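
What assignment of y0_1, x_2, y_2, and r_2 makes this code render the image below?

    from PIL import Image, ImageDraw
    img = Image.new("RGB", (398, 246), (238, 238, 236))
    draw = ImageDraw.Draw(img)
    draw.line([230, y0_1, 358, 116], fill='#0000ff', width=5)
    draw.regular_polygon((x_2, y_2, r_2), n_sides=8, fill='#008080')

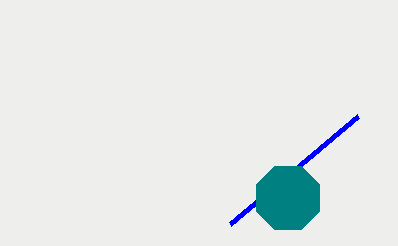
y0_1 = 224, x_2 = 288, y_2 = 198, r_2 = 34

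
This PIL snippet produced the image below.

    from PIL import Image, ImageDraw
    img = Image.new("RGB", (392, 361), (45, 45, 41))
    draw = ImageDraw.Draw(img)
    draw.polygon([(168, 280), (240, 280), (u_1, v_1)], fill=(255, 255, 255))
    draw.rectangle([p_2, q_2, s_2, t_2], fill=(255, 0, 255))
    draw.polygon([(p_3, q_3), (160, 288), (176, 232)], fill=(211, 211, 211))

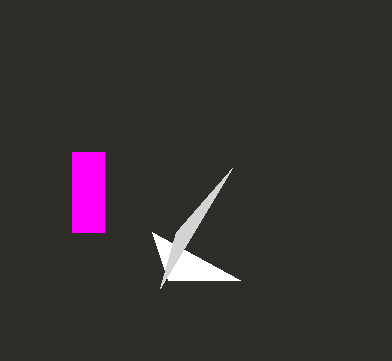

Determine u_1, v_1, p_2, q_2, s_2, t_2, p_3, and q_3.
u_1 = 152
v_1 = 232
p_2 = 72
q_2 = 152
s_2 = 104
t_2 = 232
p_3 = 232
q_3 = 168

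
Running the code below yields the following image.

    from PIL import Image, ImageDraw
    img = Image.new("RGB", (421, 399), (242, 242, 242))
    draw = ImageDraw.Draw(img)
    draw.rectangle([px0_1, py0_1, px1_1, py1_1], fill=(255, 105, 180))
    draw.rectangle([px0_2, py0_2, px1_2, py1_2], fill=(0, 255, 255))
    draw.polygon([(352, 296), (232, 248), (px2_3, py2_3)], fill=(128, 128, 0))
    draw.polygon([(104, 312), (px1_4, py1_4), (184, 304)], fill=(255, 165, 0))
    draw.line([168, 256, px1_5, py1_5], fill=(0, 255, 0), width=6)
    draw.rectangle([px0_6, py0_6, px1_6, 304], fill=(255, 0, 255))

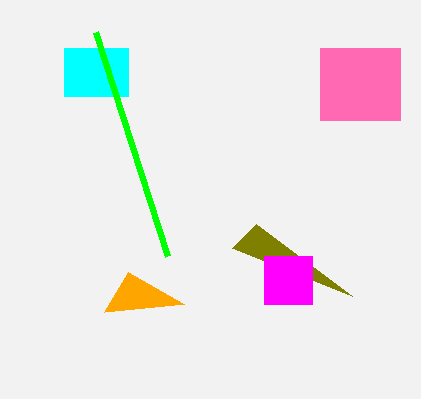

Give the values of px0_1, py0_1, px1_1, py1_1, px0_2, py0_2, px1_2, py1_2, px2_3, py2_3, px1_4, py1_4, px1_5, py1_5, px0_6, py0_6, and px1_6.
px0_1 = 320, py0_1 = 48, px1_1 = 400, py1_1 = 120, px0_2 = 64, py0_2 = 48, px1_2 = 128, py1_2 = 96, px2_3 = 256, py2_3 = 224, px1_4 = 128, py1_4 = 272, px1_5 = 96, py1_5 = 32, px0_6 = 264, py0_6 = 256, px1_6 = 312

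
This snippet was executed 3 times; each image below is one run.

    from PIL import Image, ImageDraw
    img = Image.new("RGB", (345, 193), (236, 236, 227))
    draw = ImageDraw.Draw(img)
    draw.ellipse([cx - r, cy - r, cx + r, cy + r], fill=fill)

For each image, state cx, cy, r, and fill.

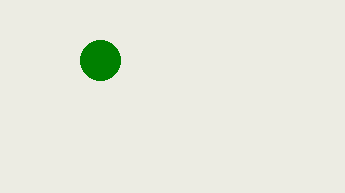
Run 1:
cx = 100, cy = 60, r = 20, fill = 'green'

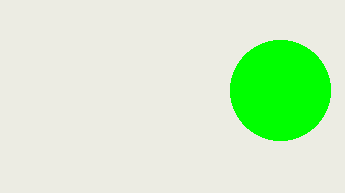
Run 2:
cx = 280; cy = 90; r = 50; fill = 'lime'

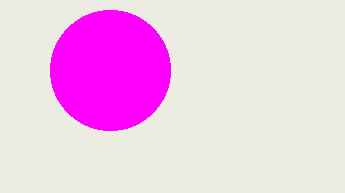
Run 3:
cx = 110, cy = 70, r = 60, fill = 'magenta'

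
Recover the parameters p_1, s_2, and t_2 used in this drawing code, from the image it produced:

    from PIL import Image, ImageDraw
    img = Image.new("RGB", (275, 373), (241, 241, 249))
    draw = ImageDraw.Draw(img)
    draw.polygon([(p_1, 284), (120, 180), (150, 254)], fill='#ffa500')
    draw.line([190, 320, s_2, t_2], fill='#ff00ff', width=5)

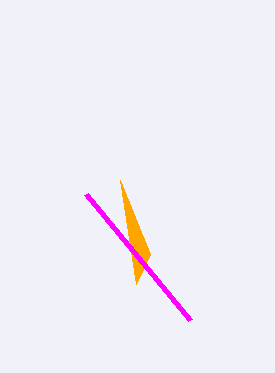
p_1 = 136; s_2 = 86; t_2 = 194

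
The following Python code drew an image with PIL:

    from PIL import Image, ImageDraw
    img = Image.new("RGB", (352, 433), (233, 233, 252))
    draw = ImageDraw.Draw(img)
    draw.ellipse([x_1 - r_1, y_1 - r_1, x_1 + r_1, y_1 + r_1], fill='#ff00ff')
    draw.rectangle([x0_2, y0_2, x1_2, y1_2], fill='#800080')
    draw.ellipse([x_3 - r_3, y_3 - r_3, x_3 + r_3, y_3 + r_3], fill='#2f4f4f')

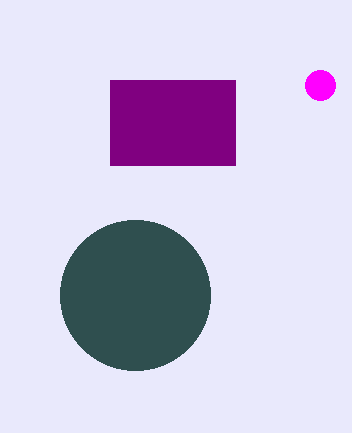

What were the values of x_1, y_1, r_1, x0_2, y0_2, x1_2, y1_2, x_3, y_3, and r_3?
x_1 = 320, y_1 = 85, r_1 = 15, x0_2 = 110, y0_2 = 80, x1_2 = 235, y1_2 = 165, x_3 = 135, y_3 = 295, r_3 = 75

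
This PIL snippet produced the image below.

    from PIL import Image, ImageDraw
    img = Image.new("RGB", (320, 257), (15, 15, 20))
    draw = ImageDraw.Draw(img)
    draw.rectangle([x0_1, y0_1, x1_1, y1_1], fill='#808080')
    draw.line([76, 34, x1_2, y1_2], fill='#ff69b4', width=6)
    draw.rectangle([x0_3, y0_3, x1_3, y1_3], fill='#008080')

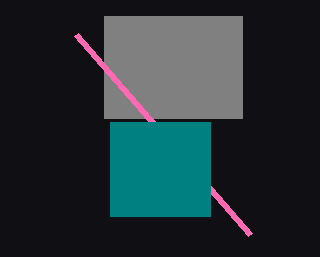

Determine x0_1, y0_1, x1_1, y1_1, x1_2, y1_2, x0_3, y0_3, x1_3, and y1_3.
x0_1 = 104, y0_1 = 16, x1_1 = 242, y1_1 = 118, x1_2 = 250, y1_2 = 234, x0_3 = 110, y0_3 = 122, x1_3 = 210, y1_3 = 216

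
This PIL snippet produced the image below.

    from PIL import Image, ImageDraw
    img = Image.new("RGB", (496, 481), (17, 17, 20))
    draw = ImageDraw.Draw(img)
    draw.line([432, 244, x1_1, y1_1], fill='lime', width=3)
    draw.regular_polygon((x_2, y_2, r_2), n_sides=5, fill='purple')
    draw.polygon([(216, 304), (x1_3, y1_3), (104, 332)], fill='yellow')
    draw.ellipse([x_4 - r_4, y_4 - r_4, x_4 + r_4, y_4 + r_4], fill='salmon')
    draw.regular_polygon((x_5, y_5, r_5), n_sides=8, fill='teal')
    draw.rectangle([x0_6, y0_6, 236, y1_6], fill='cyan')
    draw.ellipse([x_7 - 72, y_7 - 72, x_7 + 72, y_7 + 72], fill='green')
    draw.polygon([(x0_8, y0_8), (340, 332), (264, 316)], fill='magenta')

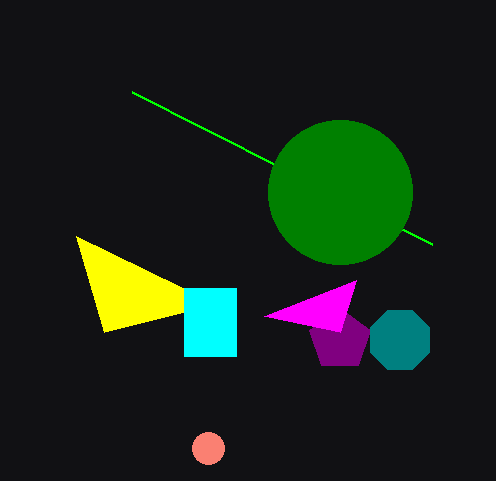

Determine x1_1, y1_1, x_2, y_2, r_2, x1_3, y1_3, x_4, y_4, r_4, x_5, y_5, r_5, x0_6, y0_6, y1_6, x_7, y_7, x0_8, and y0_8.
x1_1 = 132
y1_1 = 92
x_2 = 340
y_2 = 340
r_2 = 32
x1_3 = 76
y1_3 = 236
x_4 = 208
y_4 = 448
r_4 = 16
x_5 = 400
y_5 = 340
r_5 = 32
x0_6 = 184
y0_6 = 288
y1_6 = 356
x_7 = 340
y_7 = 192
x0_8 = 356
y0_8 = 280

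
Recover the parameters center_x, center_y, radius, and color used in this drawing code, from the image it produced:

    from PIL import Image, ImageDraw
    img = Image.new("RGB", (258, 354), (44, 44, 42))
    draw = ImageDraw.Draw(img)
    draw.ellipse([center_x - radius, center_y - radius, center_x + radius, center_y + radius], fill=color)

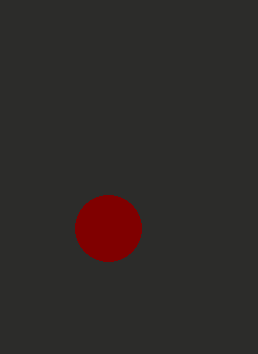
center_x = 108; center_y = 228; radius = 33; color = 'maroon'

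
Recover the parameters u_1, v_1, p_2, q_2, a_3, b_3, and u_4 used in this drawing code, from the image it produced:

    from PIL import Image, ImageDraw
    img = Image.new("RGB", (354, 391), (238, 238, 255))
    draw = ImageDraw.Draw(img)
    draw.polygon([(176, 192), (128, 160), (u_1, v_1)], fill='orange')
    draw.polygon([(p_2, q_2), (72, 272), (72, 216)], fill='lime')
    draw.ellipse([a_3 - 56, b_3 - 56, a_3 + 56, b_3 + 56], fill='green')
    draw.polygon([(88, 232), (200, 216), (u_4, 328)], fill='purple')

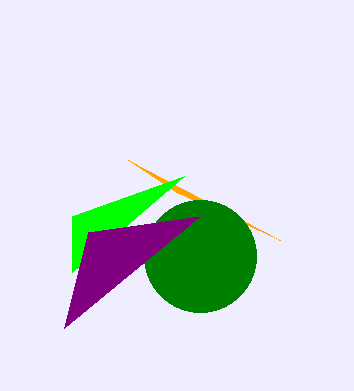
u_1 = 280, v_1 = 240, p_2 = 184, q_2 = 176, a_3 = 200, b_3 = 256, u_4 = 64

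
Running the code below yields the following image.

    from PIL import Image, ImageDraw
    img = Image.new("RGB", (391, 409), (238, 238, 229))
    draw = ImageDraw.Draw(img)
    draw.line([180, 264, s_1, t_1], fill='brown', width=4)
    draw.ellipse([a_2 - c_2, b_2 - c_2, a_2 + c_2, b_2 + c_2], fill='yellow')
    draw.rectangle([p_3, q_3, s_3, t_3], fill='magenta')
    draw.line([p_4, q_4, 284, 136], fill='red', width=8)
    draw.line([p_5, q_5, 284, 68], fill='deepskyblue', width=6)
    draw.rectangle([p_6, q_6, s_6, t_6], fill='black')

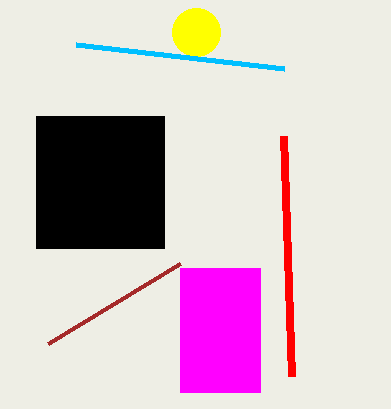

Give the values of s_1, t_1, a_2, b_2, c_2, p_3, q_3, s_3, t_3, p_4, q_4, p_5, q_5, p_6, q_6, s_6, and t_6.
s_1 = 48
t_1 = 344
a_2 = 196
b_2 = 32
c_2 = 24
p_3 = 180
q_3 = 268
s_3 = 260
t_3 = 392
p_4 = 292
q_4 = 376
p_5 = 76
q_5 = 44
p_6 = 36
q_6 = 116
s_6 = 164
t_6 = 248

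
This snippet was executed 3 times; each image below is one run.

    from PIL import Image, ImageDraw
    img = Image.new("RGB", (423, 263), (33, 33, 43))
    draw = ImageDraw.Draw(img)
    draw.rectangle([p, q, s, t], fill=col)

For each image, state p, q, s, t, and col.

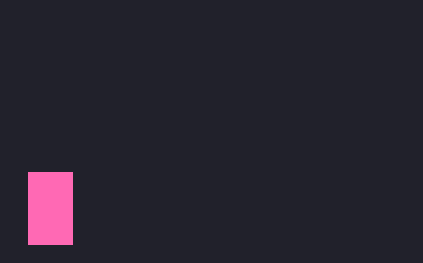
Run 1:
p = 28, q = 172, s = 72, t = 244, col = 'hotpink'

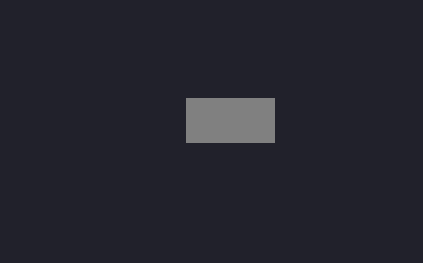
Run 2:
p = 186
q = 98
s = 274
t = 142
col = 'gray'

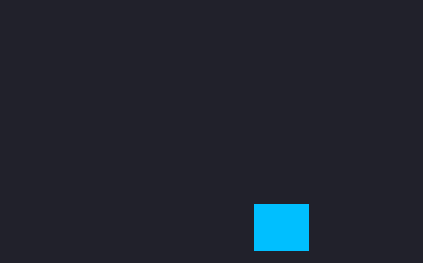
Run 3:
p = 254; q = 204; s = 308; t = 250; col = 'deepskyblue'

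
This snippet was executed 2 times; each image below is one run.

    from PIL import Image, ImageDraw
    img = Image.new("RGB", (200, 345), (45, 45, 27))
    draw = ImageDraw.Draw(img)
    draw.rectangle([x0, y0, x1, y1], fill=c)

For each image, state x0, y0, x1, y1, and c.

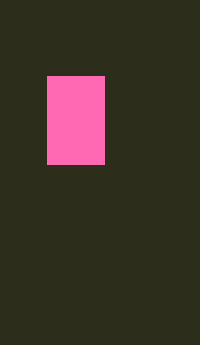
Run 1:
x0 = 47
y0 = 76
x1 = 104
y1 = 164
c = 'hotpink'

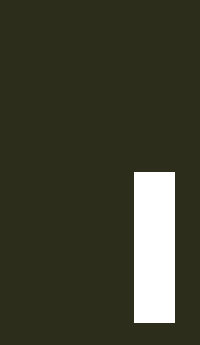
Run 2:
x0 = 134
y0 = 172
x1 = 174
y1 = 322
c = 'white'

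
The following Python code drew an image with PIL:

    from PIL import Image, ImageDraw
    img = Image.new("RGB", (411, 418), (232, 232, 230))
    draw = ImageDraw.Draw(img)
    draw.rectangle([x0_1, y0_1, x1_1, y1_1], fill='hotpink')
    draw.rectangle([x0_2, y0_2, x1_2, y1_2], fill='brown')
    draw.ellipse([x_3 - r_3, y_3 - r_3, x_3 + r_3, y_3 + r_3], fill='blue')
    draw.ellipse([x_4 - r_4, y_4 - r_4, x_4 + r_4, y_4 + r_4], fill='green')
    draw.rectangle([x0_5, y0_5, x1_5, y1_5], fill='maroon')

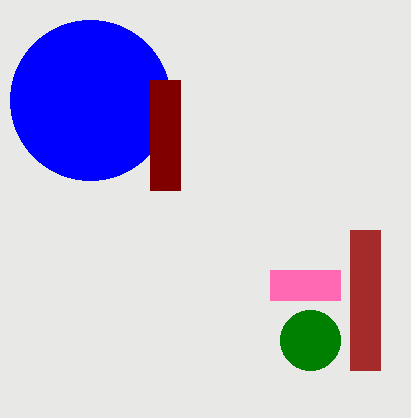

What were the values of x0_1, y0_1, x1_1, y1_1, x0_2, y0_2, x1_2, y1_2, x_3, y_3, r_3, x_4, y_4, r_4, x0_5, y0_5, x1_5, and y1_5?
x0_1 = 270; y0_1 = 270; x1_1 = 340; y1_1 = 300; x0_2 = 350; y0_2 = 230; x1_2 = 380; y1_2 = 370; x_3 = 90; y_3 = 100; r_3 = 80; x_4 = 310; y_4 = 340; r_4 = 30; x0_5 = 150; y0_5 = 80; x1_5 = 180; y1_5 = 190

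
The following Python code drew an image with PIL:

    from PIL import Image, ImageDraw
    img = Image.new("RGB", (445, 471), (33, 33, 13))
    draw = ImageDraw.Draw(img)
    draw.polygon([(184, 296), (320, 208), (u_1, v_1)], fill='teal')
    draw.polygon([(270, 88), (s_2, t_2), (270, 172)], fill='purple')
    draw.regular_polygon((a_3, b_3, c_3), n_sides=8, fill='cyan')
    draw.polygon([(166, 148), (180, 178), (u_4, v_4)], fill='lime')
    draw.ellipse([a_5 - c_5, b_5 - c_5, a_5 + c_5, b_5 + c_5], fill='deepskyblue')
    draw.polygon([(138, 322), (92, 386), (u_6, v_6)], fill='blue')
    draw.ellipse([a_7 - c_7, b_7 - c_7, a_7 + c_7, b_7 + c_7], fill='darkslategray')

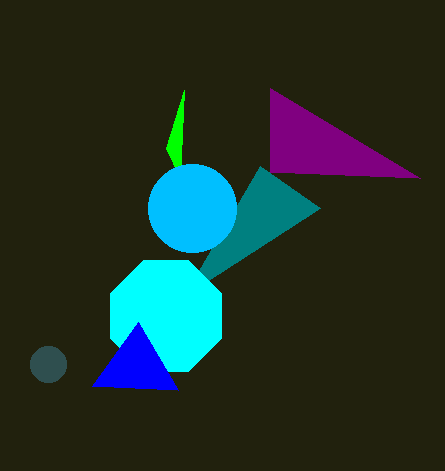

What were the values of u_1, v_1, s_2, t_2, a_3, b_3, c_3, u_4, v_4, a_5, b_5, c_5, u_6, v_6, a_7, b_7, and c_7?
u_1 = 260; v_1 = 166; s_2 = 420; t_2 = 178; a_3 = 166; b_3 = 316; c_3 = 60; u_4 = 184; v_4 = 90; a_5 = 192; b_5 = 208; c_5 = 44; u_6 = 178; v_6 = 390; a_7 = 48; b_7 = 364; c_7 = 18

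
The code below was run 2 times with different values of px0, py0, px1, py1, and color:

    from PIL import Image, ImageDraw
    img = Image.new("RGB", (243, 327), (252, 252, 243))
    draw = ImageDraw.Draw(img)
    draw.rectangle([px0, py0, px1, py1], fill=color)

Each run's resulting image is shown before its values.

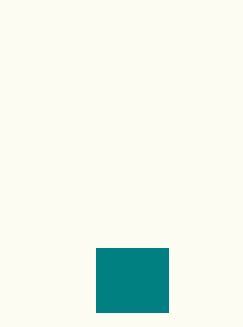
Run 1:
px0 = 96
py0 = 248
px1 = 168
py1 = 312
color = 'teal'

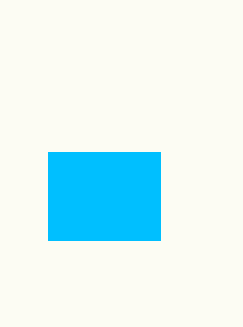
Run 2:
px0 = 48, py0 = 152, px1 = 160, py1 = 240, color = 'deepskyblue'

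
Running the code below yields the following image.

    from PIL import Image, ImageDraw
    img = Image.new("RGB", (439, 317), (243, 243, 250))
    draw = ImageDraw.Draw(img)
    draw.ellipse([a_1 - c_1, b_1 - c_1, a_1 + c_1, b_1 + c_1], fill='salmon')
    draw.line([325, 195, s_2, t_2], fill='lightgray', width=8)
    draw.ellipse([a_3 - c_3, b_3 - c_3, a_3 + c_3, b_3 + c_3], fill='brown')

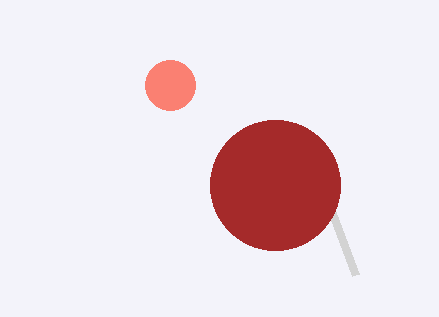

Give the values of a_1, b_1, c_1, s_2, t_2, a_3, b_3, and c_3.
a_1 = 170
b_1 = 85
c_1 = 25
s_2 = 355
t_2 = 275
a_3 = 275
b_3 = 185
c_3 = 65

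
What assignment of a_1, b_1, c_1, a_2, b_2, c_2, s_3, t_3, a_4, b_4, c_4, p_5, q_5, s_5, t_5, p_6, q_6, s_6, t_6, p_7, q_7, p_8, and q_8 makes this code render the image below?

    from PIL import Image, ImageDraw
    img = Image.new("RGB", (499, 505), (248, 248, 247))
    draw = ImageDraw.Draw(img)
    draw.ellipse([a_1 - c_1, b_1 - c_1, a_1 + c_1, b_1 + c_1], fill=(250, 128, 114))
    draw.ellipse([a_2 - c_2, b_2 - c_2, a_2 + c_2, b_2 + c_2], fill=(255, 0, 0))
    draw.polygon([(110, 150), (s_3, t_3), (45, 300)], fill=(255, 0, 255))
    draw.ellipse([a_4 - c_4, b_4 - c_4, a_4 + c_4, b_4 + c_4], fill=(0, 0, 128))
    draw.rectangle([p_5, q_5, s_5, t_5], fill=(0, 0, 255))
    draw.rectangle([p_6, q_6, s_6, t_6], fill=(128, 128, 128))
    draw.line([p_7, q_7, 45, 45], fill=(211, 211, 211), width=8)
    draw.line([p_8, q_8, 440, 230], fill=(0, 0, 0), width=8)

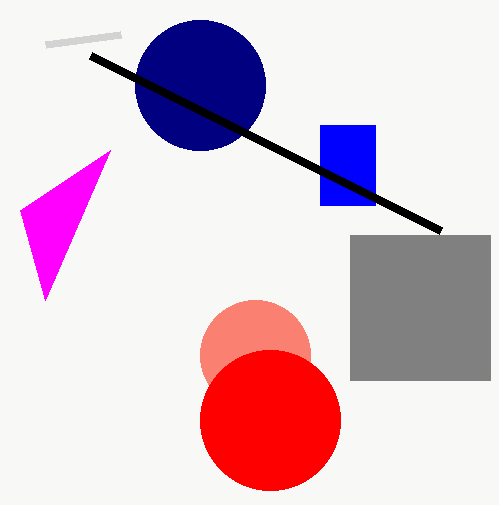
a_1 = 255, b_1 = 355, c_1 = 55, a_2 = 270, b_2 = 420, c_2 = 70, s_3 = 20, t_3 = 210, a_4 = 200, b_4 = 85, c_4 = 65, p_5 = 320, q_5 = 125, s_5 = 375, t_5 = 205, p_6 = 350, q_6 = 235, s_6 = 490, t_6 = 380, p_7 = 120, q_7 = 35, p_8 = 90, q_8 = 55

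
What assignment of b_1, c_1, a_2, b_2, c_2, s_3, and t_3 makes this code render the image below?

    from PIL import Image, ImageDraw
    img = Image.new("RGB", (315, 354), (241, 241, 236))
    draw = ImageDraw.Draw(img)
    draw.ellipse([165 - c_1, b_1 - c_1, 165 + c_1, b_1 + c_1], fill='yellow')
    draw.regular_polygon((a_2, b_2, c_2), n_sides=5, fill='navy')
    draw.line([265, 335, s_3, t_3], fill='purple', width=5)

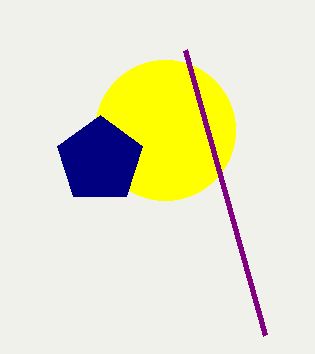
b_1 = 130
c_1 = 70
a_2 = 100
b_2 = 160
c_2 = 45
s_3 = 185
t_3 = 50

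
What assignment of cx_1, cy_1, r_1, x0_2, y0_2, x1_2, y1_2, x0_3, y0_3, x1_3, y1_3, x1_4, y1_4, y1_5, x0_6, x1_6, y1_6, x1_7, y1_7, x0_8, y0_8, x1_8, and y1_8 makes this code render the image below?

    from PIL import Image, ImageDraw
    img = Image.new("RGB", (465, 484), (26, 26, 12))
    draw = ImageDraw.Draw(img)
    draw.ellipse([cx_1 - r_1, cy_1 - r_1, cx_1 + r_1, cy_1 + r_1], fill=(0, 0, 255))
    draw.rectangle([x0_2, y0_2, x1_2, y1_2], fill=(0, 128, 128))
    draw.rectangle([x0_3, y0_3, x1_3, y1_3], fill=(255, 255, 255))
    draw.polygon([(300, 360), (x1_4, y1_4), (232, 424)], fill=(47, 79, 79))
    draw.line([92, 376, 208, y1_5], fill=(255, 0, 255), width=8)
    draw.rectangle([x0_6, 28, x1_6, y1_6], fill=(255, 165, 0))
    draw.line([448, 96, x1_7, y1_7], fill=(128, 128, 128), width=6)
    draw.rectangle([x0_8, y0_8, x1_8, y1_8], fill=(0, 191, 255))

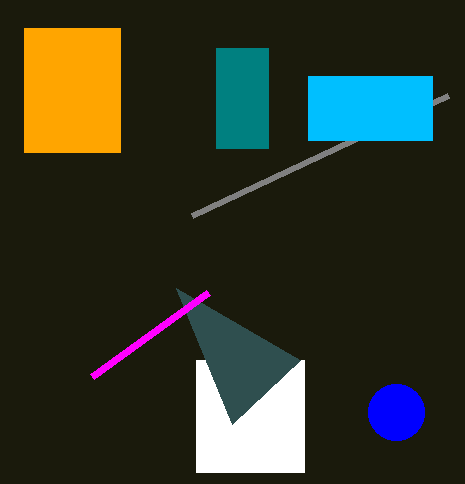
cx_1 = 396; cy_1 = 412; r_1 = 28; x0_2 = 216; y0_2 = 48; x1_2 = 268; y1_2 = 148; x0_3 = 196; y0_3 = 360; x1_3 = 304; y1_3 = 472; x1_4 = 176; y1_4 = 288; y1_5 = 292; x0_6 = 24; x1_6 = 120; y1_6 = 152; x1_7 = 192; y1_7 = 216; x0_8 = 308; y0_8 = 76; x1_8 = 432; y1_8 = 140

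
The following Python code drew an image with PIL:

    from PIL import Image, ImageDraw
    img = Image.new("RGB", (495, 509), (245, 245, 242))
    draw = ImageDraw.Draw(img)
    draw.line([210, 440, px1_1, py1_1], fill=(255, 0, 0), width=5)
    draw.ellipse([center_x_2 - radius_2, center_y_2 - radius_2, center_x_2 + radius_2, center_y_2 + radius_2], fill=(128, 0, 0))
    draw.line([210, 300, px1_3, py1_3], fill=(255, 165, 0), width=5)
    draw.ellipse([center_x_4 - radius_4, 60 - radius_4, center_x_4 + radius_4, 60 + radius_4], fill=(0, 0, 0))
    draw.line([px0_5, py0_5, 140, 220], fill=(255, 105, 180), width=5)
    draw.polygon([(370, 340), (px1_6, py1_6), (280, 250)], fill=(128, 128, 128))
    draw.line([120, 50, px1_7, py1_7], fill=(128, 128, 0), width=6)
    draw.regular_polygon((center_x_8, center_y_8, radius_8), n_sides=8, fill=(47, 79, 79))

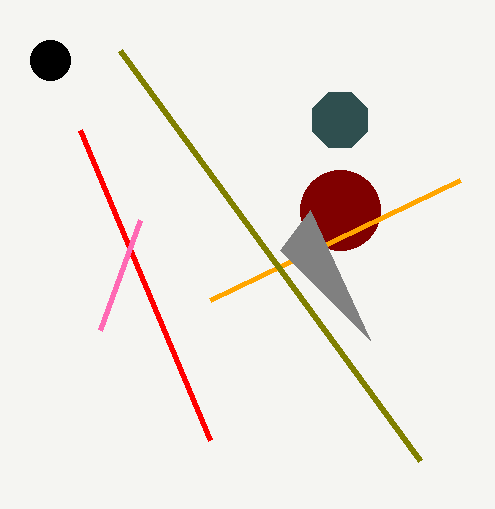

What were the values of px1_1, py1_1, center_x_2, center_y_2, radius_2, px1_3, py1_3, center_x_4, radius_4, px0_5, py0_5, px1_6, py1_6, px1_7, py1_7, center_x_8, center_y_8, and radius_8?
px1_1 = 80, py1_1 = 130, center_x_2 = 340, center_y_2 = 210, radius_2 = 40, px1_3 = 460, py1_3 = 180, center_x_4 = 50, radius_4 = 20, px0_5 = 100, py0_5 = 330, px1_6 = 310, py1_6 = 210, px1_7 = 420, py1_7 = 460, center_x_8 = 340, center_y_8 = 120, radius_8 = 30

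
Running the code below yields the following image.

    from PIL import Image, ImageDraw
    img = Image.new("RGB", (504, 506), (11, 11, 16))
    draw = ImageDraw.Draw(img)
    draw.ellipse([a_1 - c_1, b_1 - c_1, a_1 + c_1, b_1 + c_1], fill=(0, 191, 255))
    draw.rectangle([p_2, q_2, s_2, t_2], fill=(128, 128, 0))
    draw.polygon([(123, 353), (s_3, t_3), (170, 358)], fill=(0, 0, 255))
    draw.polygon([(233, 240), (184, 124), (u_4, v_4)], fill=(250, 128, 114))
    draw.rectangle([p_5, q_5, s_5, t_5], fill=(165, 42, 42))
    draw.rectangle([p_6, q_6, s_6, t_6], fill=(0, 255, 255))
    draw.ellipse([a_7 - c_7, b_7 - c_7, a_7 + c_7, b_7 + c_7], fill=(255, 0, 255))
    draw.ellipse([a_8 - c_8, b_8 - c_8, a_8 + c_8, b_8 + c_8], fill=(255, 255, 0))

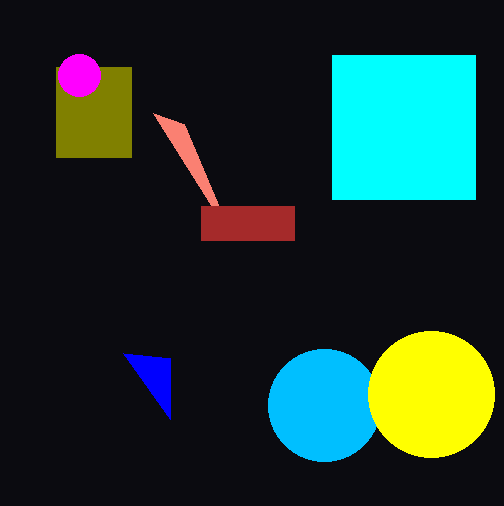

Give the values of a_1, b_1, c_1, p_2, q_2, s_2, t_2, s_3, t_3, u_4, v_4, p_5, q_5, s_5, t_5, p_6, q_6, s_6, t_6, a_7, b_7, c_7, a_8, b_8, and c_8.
a_1 = 324, b_1 = 405, c_1 = 56, p_2 = 56, q_2 = 67, s_2 = 131, t_2 = 157, s_3 = 170, t_3 = 419, u_4 = 153, v_4 = 113, p_5 = 201, q_5 = 206, s_5 = 294, t_5 = 240, p_6 = 332, q_6 = 55, s_6 = 475, t_6 = 199, a_7 = 79, b_7 = 75, c_7 = 21, a_8 = 431, b_8 = 394, c_8 = 63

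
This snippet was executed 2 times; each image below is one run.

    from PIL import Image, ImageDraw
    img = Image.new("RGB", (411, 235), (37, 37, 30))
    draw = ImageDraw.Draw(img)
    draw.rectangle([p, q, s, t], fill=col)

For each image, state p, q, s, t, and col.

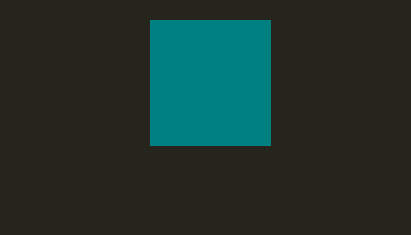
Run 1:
p = 150, q = 20, s = 270, t = 145, col = 'teal'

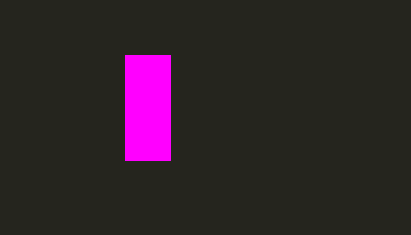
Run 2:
p = 125; q = 55; s = 170; t = 160; col = 'magenta'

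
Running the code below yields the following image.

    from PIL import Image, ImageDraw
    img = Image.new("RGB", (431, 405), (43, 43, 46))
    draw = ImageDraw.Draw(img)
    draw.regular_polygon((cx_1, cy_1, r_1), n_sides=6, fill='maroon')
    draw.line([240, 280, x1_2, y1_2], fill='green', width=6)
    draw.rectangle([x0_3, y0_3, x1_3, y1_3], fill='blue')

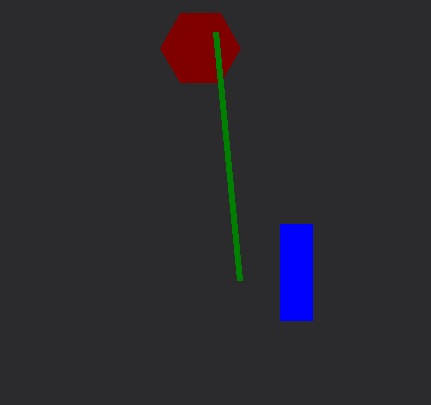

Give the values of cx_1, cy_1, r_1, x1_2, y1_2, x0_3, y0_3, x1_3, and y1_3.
cx_1 = 200, cy_1 = 48, r_1 = 40, x1_2 = 216, y1_2 = 32, x0_3 = 280, y0_3 = 224, x1_3 = 312, y1_3 = 320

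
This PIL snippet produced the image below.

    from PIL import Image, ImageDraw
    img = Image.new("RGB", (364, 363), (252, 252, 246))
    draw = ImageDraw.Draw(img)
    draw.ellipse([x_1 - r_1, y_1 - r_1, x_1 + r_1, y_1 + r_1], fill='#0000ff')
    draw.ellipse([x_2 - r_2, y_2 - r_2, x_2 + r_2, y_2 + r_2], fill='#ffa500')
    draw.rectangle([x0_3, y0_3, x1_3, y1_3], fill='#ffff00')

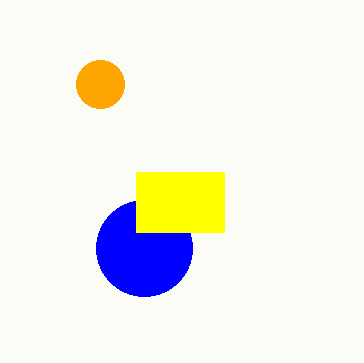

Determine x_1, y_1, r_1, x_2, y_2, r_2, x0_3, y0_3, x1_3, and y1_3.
x_1 = 144, y_1 = 248, r_1 = 48, x_2 = 100, y_2 = 84, r_2 = 24, x0_3 = 136, y0_3 = 172, x1_3 = 224, y1_3 = 232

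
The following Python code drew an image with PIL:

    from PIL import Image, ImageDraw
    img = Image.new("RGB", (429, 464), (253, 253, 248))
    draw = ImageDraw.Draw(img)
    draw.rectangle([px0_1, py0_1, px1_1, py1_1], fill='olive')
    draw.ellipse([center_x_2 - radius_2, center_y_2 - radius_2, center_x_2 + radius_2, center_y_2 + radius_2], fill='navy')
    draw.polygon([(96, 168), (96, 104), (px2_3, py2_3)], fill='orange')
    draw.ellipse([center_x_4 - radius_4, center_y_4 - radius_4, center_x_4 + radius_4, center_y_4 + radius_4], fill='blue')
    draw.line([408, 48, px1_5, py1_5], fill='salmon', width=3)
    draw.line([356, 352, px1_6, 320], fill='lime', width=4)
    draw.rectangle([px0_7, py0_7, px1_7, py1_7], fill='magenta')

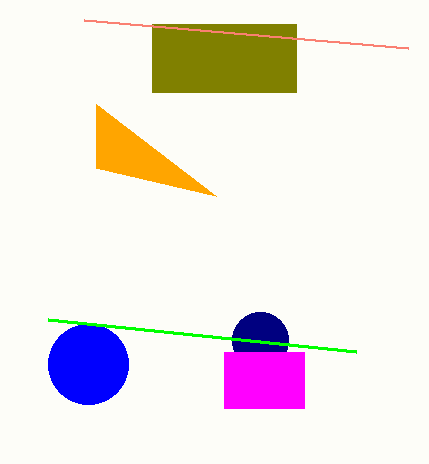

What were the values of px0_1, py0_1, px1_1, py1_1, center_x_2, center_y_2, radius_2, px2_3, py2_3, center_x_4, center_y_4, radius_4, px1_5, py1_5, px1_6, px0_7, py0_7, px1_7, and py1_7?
px0_1 = 152; py0_1 = 24; px1_1 = 296; py1_1 = 92; center_x_2 = 260; center_y_2 = 340; radius_2 = 28; px2_3 = 216; py2_3 = 196; center_x_4 = 88; center_y_4 = 364; radius_4 = 40; px1_5 = 84; py1_5 = 20; px1_6 = 48; px0_7 = 224; py0_7 = 352; px1_7 = 304; py1_7 = 408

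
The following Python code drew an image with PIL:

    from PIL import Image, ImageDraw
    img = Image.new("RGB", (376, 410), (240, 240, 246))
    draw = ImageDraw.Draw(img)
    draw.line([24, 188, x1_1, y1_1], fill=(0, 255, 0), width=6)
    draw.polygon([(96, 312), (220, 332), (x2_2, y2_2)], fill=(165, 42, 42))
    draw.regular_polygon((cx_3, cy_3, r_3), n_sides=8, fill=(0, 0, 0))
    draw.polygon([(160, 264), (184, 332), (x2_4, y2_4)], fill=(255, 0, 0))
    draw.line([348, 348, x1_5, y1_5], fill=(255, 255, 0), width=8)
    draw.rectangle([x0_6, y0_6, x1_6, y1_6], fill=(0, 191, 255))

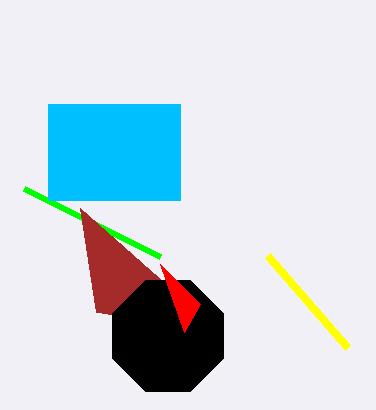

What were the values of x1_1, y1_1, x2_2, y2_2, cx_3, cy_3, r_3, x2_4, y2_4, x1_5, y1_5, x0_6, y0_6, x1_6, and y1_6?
x1_1 = 160, y1_1 = 256, x2_2 = 80, y2_2 = 208, cx_3 = 168, cy_3 = 336, r_3 = 60, x2_4 = 200, y2_4 = 304, x1_5 = 268, y1_5 = 256, x0_6 = 48, y0_6 = 104, x1_6 = 180, y1_6 = 200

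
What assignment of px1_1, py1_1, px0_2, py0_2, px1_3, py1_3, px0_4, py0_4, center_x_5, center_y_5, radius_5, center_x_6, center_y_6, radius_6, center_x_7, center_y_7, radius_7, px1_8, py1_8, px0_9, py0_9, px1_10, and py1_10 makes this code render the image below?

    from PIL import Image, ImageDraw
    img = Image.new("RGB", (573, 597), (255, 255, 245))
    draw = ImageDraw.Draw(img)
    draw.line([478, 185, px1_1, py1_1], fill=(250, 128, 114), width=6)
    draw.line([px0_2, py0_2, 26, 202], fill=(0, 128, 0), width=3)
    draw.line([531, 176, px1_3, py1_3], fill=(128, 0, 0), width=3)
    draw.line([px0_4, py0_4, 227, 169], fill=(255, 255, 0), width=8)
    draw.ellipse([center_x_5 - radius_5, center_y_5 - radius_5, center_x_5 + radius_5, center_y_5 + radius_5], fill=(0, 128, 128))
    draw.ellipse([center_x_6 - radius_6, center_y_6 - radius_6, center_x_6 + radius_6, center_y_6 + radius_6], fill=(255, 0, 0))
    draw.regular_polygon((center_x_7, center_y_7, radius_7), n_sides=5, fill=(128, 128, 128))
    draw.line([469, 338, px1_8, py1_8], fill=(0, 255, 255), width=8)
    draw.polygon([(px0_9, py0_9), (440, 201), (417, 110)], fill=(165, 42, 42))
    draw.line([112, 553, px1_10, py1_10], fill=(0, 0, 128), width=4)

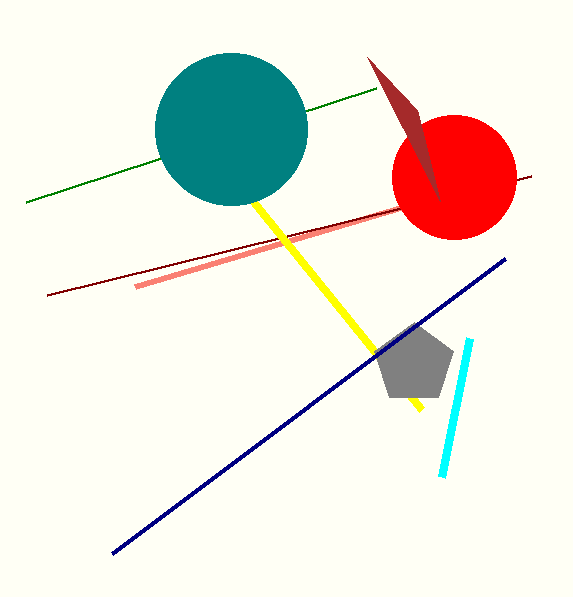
px1_1 = 135, py1_1 = 287, px0_2 = 376, py0_2 = 88, px1_3 = 47, py1_3 = 295, px0_4 = 422, py0_4 = 410, center_x_5 = 231, center_y_5 = 129, radius_5 = 76, center_x_6 = 454, center_y_6 = 177, radius_6 = 62, center_x_7 = 414, center_y_7 = 364, radius_7 = 42, px1_8 = 441, py1_8 = 477, px0_9 = 367, py0_9 = 57, px1_10 = 505, py1_10 = 258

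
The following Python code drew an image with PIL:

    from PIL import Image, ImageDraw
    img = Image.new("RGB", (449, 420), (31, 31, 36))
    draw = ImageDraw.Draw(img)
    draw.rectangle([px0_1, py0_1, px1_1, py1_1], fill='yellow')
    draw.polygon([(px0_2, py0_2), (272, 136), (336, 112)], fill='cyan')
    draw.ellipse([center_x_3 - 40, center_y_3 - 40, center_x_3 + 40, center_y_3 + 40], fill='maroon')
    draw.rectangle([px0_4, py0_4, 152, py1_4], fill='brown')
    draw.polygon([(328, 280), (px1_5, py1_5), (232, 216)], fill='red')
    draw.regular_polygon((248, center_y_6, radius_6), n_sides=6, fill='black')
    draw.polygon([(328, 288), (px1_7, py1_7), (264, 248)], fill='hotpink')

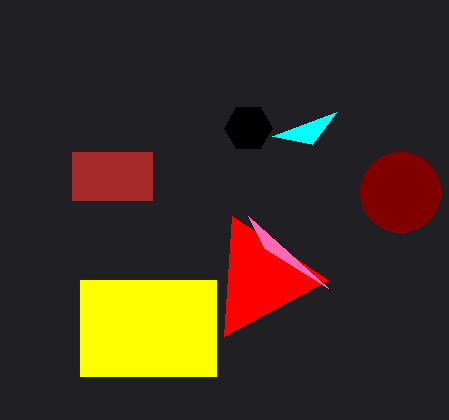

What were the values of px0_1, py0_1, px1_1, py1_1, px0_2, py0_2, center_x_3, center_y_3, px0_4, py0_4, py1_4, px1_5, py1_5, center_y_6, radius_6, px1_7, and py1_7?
px0_1 = 80; py0_1 = 280; px1_1 = 216; py1_1 = 376; px0_2 = 312; py0_2 = 144; center_x_3 = 400; center_y_3 = 192; px0_4 = 72; py0_4 = 152; py1_4 = 200; px1_5 = 224; py1_5 = 336; center_y_6 = 128; radius_6 = 24; px1_7 = 248; py1_7 = 216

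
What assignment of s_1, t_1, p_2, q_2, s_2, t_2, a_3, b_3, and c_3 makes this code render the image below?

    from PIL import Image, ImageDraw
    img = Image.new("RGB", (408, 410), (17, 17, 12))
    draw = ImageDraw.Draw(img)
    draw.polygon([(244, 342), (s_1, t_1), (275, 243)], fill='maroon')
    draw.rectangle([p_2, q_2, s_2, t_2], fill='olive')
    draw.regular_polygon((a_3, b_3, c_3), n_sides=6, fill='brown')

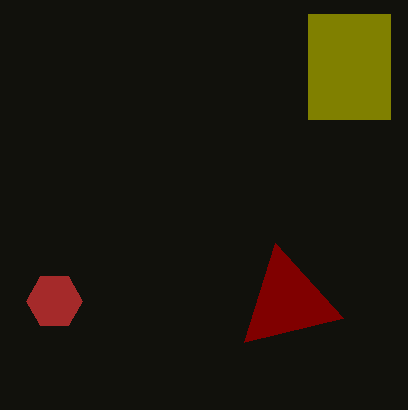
s_1 = 343
t_1 = 318
p_2 = 308
q_2 = 14
s_2 = 390
t_2 = 119
a_3 = 54
b_3 = 301
c_3 = 28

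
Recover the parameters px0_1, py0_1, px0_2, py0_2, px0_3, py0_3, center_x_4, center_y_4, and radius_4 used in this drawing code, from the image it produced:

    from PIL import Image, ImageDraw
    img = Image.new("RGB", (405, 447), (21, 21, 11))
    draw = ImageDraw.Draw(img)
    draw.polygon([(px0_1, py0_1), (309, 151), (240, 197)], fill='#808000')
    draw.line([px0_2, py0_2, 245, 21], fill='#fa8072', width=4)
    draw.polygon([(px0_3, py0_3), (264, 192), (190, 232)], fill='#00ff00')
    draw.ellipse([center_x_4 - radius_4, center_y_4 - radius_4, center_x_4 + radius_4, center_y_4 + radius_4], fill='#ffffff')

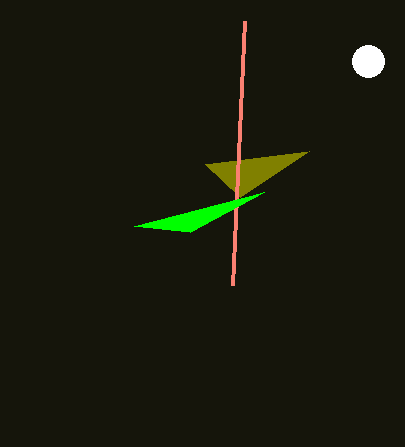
px0_1 = 205; py0_1 = 164; px0_2 = 233; py0_2 = 285; px0_3 = 134; py0_3 = 226; center_x_4 = 368; center_y_4 = 61; radius_4 = 16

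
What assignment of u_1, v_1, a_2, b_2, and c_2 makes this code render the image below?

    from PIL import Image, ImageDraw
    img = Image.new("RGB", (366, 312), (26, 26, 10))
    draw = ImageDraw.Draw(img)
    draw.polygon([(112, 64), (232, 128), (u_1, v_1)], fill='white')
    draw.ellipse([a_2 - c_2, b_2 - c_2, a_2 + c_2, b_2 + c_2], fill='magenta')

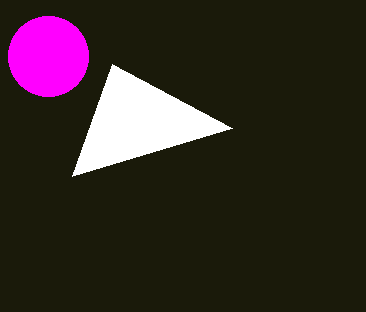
u_1 = 72
v_1 = 176
a_2 = 48
b_2 = 56
c_2 = 40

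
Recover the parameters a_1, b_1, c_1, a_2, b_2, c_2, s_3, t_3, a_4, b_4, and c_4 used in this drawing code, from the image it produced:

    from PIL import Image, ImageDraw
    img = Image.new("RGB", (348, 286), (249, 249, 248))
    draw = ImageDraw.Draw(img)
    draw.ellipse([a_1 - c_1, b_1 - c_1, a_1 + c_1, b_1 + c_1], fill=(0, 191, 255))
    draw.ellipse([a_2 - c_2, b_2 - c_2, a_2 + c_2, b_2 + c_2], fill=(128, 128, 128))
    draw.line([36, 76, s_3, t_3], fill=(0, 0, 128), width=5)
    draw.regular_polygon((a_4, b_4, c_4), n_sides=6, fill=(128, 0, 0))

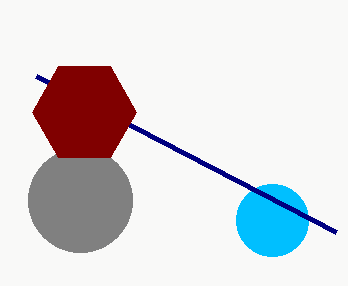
a_1 = 272
b_1 = 220
c_1 = 36
a_2 = 80
b_2 = 200
c_2 = 52
s_3 = 336
t_3 = 232
a_4 = 84
b_4 = 112
c_4 = 52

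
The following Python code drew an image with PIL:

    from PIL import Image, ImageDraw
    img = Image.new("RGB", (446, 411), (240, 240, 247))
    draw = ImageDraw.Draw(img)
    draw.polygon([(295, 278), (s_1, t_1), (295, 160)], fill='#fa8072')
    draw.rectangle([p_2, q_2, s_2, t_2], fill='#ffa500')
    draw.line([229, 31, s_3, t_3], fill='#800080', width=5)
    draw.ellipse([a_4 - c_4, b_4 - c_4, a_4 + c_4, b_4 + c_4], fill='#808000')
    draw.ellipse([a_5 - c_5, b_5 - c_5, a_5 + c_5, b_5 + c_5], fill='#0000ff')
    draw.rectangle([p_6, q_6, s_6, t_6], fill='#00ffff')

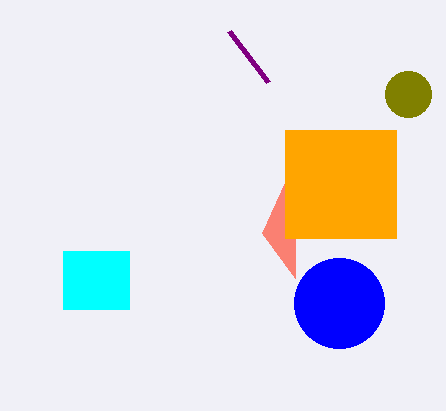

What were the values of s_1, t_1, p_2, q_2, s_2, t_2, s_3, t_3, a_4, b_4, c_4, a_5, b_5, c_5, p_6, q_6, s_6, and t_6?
s_1 = 262
t_1 = 233
p_2 = 285
q_2 = 130
s_2 = 396
t_2 = 238
s_3 = 268
t_3 = 82
a_4 = 408
b_4 = 94
c_4 = 23
a_5 = 339
b_5 = 303
c_5 = 45
p_6 = 63
q_6 = 251
s_6 = 129
t_6 = 309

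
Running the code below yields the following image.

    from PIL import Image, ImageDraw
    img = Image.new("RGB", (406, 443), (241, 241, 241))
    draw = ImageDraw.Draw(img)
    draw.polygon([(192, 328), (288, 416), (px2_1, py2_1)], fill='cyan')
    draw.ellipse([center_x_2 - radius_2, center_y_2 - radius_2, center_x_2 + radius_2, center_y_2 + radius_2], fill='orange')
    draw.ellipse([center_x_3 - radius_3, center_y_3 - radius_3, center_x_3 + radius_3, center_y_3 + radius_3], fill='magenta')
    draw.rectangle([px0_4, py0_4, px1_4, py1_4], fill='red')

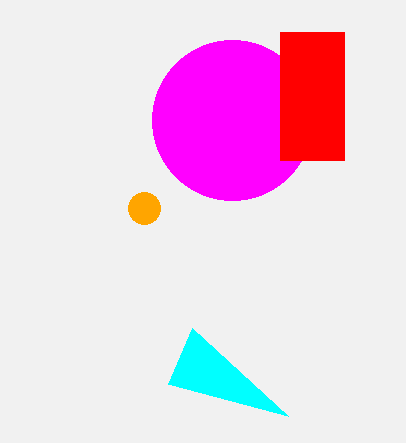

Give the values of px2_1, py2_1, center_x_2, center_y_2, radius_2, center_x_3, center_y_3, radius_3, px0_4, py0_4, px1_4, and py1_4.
px2_1 = 168; py2_1 = 384; center_x_2 = 144; center_y_2 = 208; radius_2 = 16; center_x_3 = 232; center_y_3 = 120; radius_3 = 80; px0_4 = 280; py0_4 = 32; px1_4 = 344; py1_4 = 160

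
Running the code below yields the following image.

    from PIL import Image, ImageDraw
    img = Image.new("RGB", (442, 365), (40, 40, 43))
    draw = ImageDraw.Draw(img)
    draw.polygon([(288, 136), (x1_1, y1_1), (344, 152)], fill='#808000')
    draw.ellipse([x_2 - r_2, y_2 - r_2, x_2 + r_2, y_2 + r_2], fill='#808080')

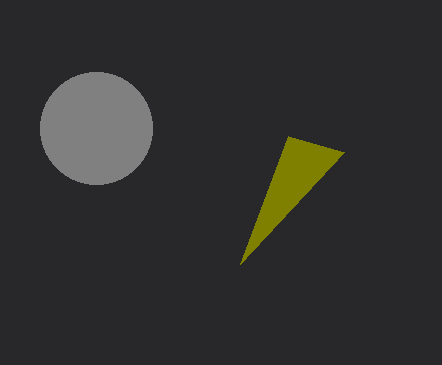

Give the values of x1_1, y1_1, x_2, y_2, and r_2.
x1_1 = 240, y1_1 = 264, x_2 = 96, y_2 = 128, r_2 = 56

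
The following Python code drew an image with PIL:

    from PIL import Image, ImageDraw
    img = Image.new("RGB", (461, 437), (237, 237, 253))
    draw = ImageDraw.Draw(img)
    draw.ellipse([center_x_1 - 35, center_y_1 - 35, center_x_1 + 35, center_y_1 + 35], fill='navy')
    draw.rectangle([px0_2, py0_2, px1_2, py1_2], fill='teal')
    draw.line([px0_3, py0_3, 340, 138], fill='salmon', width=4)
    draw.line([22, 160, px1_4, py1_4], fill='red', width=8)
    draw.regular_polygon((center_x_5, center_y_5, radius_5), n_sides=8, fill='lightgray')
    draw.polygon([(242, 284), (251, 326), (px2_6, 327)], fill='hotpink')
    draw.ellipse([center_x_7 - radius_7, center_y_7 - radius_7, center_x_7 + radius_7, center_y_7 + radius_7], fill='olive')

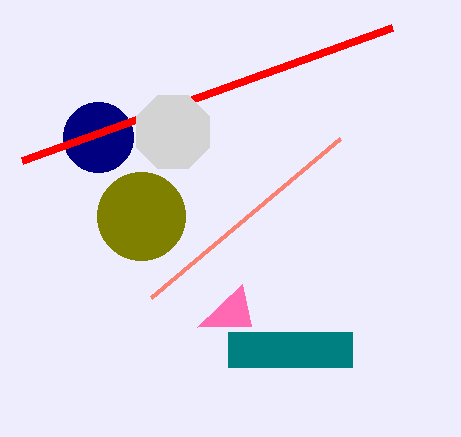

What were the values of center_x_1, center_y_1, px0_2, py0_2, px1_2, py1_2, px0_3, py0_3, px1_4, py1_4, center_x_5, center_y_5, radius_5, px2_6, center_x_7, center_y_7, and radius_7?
center_x_1 = 98, center_y_1 = 137, px0_2 = 228, py0_2 = 332, px1_2 = 352, py1_2 = 367, px0_3 = 151, py0_3 = 297, px1_4 = 392, py1_4 = 27, center_x_5 = 173, center_y_5 = 132, radius_5 = 40, px2_6 = 197, center_x_7 = 141, center_y_7 = 216, radius_7 = 44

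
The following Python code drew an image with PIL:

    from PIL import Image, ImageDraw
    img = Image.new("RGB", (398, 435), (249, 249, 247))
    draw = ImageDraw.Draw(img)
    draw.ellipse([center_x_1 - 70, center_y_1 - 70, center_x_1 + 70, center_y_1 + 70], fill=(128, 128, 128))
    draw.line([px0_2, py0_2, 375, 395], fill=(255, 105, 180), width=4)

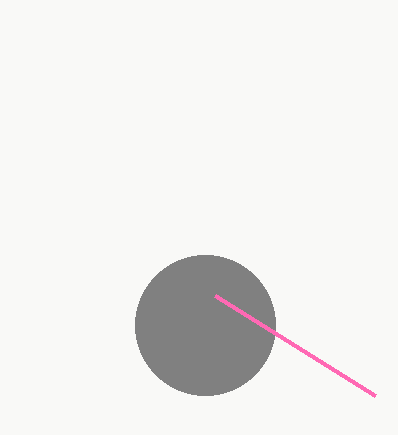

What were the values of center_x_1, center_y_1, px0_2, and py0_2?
center_x_1 = 205
center_y_1 = 325
px0_2 = 215
py0_2 = 295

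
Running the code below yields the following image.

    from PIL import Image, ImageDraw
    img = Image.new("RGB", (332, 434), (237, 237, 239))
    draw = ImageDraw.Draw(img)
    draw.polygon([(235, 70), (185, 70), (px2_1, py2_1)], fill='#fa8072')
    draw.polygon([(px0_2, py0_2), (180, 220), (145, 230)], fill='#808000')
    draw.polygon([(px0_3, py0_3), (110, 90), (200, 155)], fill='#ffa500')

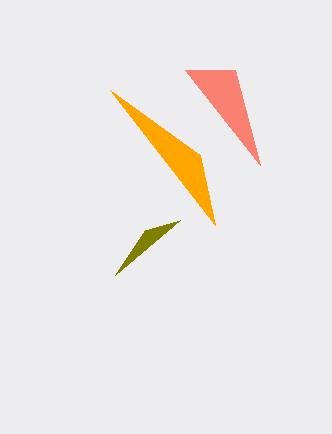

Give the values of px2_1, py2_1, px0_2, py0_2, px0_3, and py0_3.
px2_1 = 260, py2_1 = 165, px0_2 = 115, py0_2 = 275, px0_3 = 215, py0_3 = 225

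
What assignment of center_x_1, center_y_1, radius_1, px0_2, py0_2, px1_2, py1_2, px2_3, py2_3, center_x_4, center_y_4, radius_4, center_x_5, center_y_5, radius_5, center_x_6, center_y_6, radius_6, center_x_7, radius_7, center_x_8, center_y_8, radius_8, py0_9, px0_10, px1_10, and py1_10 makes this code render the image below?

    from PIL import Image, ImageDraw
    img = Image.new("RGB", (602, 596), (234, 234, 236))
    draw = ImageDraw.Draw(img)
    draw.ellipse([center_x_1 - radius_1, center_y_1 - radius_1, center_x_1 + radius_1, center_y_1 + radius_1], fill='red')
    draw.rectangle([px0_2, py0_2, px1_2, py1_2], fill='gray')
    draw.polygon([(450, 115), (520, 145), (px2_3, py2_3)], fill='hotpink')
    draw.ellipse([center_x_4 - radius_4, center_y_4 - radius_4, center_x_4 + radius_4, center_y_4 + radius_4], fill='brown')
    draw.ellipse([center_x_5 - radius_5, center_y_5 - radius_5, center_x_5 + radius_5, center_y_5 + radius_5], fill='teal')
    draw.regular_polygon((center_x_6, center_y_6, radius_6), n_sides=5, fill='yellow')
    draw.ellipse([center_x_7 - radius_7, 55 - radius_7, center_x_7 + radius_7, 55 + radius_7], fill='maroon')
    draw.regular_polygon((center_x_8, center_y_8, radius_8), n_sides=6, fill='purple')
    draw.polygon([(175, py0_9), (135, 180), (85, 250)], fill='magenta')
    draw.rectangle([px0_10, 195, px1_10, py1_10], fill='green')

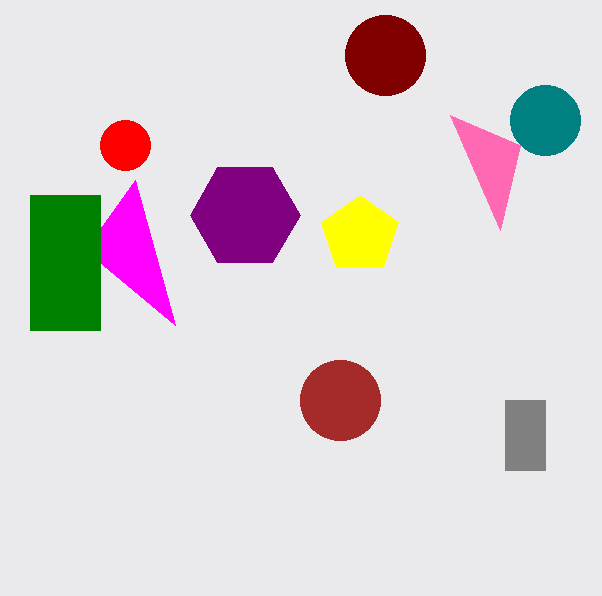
center_x_1 = 125, center_y_1 = 145, radius_1 = 25, px0_2 = 505, py0_2 = 400, px1_2 = 545, py1_2 = 470, px2_3 = 500, py2_3 = 230, center_x_4 = 340, center_y_4 = 400, radius_4 = 40, center_x_5 = 545, center_y_5 = 120, radius_5 = 35, center_x_6 = 360, center_y_6 = 235, radius_6 = 40, center_x_7 = 385, radius_7 = 40, center_x_8 = 245, center_y_8 = 215, radius_8 = 55, py0_9 = 325, px0_10 = 30, px1_10 = 100, py1_10 = 330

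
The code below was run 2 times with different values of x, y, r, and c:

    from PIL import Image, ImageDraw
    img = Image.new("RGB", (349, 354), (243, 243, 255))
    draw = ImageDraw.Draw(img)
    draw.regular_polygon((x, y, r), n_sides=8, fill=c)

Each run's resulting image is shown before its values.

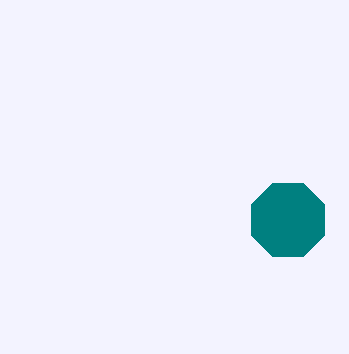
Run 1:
x = 288
y = 220
r = 40
c = 'teal'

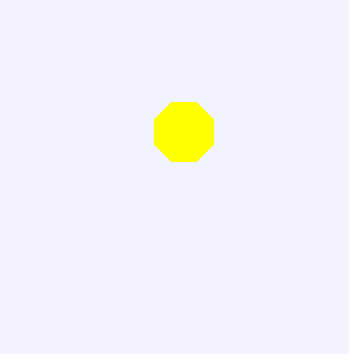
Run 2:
x = 184; y = 132; r = 32; c = 'yellow'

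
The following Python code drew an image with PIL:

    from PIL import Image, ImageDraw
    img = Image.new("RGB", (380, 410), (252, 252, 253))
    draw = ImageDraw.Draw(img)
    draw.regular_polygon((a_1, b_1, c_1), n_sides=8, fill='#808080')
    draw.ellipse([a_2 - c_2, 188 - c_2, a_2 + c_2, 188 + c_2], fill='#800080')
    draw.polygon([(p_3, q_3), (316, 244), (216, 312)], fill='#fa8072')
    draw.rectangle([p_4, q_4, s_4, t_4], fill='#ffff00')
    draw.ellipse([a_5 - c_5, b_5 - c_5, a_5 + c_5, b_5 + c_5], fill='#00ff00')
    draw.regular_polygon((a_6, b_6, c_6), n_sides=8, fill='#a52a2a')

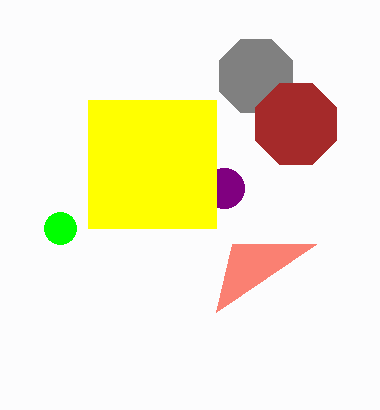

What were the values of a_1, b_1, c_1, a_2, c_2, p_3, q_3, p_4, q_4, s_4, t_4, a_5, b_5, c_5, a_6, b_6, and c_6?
a_1 = 256
b_1 = 76
c_1 = 40
a_2 = 224
c_2 = 20
p_3 = 232
q_3 = 244
p_4 = 88
q_4 = 100
s_4 = 216
t_4 = 228
a_5 = 60
b_5 = 228
c_5 = 16
a_6 = 296
b_6 = 124
c_6 = 44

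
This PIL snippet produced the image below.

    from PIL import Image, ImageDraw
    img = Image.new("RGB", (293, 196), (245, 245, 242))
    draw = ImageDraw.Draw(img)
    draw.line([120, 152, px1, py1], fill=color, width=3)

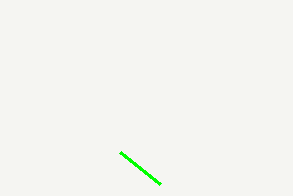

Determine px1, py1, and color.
px1 = 160, py1 = 184, color = 'lime'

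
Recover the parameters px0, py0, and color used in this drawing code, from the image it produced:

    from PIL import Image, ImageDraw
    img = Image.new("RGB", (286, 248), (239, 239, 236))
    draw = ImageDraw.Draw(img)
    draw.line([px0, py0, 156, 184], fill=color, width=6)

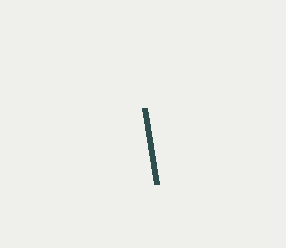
px0 = 144
py0 = 108
color = 'darkslategray'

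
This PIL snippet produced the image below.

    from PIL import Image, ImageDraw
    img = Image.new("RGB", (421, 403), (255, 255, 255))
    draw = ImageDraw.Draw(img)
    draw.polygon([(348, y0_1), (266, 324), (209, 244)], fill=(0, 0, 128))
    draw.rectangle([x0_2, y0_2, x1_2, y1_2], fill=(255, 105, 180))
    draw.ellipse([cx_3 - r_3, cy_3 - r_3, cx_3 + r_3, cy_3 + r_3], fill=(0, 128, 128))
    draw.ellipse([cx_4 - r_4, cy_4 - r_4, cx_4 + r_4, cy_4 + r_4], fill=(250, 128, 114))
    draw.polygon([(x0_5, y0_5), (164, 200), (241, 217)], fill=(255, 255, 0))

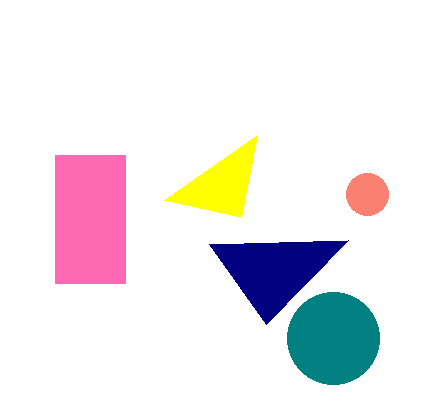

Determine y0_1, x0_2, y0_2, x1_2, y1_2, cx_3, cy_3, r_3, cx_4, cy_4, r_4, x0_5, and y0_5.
y0_1 = 240, x0_2 = 55, y0_2 = 155, x1_2 = 125, y1_2 = 283, cx_3 = 333, cy_3 = 338, r_3 = 46, cx_4 = 367, cy_4 = 194, r_4 = 21, x0_5 = 257, y0_5 = 135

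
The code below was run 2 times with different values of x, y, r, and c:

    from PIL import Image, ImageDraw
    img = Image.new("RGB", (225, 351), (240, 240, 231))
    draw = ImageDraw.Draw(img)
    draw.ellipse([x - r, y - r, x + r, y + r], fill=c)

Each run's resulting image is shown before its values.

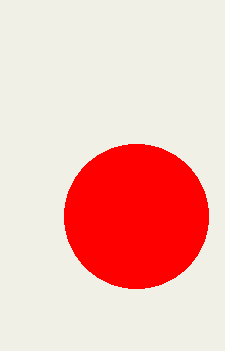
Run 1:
x = 136
y = 216
r = 72
c = 'red'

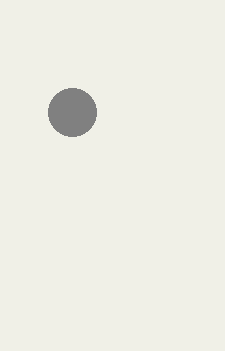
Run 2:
x = 72
y = 112
r = 24
c = 'gray'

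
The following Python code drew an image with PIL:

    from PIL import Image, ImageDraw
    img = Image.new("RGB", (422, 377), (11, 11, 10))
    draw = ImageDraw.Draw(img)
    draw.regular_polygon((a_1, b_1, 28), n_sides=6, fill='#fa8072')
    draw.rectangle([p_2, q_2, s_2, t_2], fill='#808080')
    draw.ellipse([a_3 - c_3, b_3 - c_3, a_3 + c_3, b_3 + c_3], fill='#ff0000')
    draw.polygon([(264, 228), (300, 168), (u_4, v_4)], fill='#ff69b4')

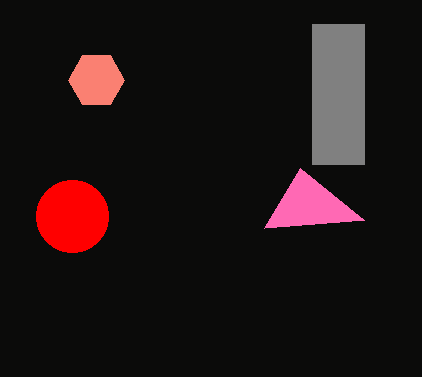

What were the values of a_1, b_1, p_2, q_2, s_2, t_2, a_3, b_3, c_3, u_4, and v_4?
a_1 = 96; b_1 = 80; p_2 = 312; q_2 = 24; s_2 = 364; t_2 = 164; a_3 = 72; b_3 = 216; c_3 = 36; u_4 = 364; v_4 = 220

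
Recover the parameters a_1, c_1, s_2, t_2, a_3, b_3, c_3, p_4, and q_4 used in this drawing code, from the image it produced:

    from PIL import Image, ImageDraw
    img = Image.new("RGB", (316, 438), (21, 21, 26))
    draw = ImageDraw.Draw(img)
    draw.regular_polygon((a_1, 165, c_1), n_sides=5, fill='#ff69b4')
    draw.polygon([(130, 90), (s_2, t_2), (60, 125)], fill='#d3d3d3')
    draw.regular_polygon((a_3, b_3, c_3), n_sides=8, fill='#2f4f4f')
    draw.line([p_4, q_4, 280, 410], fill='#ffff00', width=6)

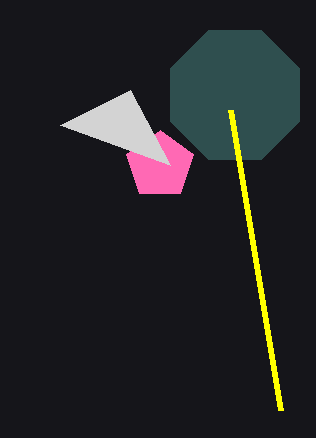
a_1 = 160; c_1 = 35; s_2 = 170; t_2 = 165; a_3 = 235; b_3 = 95; c_3 = 70; p_4 = 230; q_4 = 110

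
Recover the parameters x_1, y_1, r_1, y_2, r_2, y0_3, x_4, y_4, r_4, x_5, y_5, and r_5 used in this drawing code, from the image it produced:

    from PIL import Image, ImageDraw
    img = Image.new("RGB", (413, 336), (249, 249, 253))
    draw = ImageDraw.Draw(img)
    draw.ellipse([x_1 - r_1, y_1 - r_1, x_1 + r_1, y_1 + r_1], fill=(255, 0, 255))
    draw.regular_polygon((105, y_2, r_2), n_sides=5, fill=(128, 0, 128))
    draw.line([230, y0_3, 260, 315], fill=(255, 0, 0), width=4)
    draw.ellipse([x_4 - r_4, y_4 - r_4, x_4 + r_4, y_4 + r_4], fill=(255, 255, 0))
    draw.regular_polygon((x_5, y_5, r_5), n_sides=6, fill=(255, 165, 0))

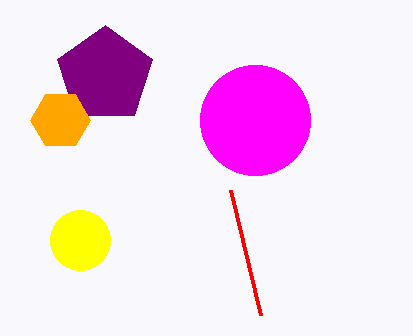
x_1 = 255; y_1 = 120; r_1 = 55; y_2 = 75; r_2 = 50; y0_3 = 190; x_4 = 80; y_4 = 240; r_4 = 30; x_5 = 60; y_5 = 120; r_5 = 30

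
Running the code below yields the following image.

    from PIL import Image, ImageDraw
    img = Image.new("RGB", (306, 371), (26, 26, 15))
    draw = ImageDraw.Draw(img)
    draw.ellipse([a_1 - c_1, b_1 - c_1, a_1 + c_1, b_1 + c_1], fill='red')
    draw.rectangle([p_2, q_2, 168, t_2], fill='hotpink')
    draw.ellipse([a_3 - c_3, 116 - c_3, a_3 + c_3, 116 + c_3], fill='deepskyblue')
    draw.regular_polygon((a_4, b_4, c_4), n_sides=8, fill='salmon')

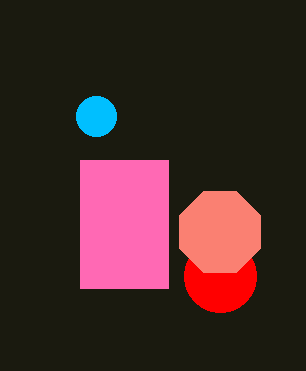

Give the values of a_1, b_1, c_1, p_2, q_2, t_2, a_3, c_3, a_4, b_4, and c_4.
a_1 = 220
b_1 = 276
c_1 = 36
p_2 = 80
q_2 = 160
t_2 = 288
a_3 = 96
c_3 = 20
a_4 = 220
b_4 = 232
c_4 = 44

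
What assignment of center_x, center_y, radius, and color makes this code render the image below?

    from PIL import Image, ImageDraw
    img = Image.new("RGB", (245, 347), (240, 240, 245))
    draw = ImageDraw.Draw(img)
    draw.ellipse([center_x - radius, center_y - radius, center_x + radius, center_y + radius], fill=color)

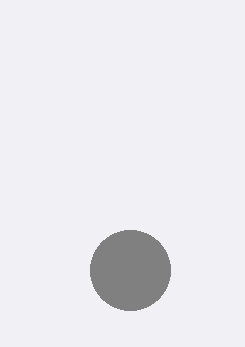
center_x = 130; center_y = 270; radius = 40; color = 'gray'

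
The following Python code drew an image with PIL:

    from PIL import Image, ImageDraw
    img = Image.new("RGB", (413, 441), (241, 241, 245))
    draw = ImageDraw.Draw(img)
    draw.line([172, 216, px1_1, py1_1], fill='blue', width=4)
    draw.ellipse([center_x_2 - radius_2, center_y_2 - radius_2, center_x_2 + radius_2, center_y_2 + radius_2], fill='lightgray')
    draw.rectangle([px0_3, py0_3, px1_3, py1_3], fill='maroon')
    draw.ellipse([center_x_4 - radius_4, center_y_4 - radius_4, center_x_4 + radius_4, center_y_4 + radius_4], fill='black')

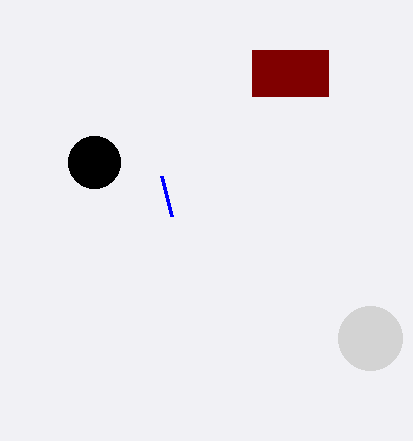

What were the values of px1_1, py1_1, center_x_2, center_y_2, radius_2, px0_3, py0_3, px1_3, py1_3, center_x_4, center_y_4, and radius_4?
px1_1 = 162, py1_1 = 176, center_x_2 = 370, center_y_2 = 338, radius_2 = 32, px0_3 = 252, py0_3 = 50, px1_3 = 328, py1_3 = 96, center_x_4 = 94, center_y_4 = 162, radius_4 = 26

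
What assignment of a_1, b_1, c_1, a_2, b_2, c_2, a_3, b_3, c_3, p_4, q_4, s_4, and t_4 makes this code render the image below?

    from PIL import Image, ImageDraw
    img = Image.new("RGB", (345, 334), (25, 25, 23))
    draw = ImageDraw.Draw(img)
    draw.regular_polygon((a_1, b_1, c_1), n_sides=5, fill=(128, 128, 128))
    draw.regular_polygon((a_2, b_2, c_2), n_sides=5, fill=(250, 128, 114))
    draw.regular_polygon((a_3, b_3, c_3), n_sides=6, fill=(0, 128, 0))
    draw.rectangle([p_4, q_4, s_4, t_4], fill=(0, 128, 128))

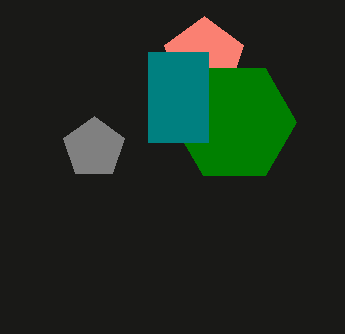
a_1 = 94, b_1 = 148, c_1 = 32, a_2 = 204, b_2 = 58, c_2 = 42, a_3 = 234, b_3 = 122, c_3 = 62, p_4 = 148, q_4 = 52, s_4 = 208, t_4 = 142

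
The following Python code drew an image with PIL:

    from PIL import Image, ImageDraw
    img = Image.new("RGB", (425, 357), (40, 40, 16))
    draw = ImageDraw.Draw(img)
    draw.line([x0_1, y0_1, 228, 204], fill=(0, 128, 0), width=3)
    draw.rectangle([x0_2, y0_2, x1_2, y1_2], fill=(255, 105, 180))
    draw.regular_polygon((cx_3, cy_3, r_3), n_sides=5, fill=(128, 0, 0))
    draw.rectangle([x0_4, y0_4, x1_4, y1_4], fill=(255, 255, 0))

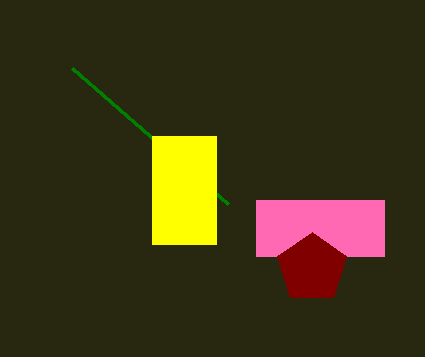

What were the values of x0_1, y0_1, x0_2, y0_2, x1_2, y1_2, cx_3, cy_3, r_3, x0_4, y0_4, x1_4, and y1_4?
x0_1 = 72
y0_1 = 68
x0_2 = 256
y0_2 = 200
x1_2 = 384
y1_2 = 256
cx_3 = 312
cy_3 = 268
r_3 = 36
x0_4 = 152
y0_4 = 136
x1_4 = 216
y1_4 = 244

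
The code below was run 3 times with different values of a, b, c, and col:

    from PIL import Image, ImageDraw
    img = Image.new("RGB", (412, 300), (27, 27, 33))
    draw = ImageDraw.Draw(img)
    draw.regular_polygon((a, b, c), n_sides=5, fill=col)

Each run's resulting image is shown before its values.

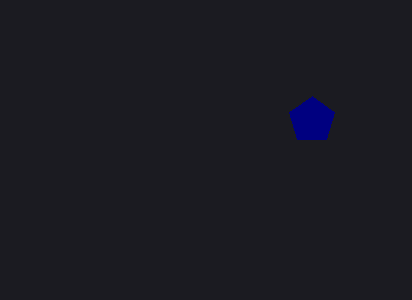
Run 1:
a = 312, b = 120, c = 24, col = 'navy'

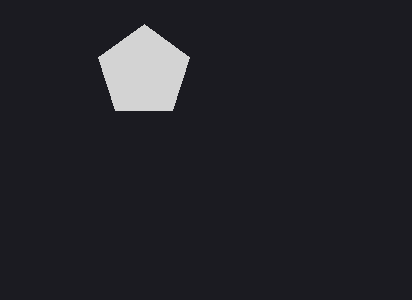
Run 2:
a = 144
b = 72
c = 48
col = 'lightgray'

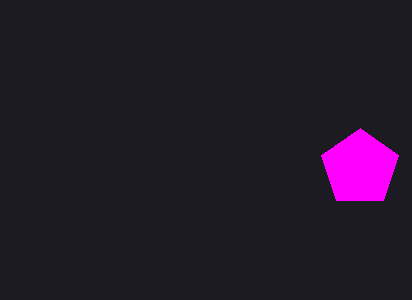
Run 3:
a = 360, b = 168, c = 40, col = 'magenta'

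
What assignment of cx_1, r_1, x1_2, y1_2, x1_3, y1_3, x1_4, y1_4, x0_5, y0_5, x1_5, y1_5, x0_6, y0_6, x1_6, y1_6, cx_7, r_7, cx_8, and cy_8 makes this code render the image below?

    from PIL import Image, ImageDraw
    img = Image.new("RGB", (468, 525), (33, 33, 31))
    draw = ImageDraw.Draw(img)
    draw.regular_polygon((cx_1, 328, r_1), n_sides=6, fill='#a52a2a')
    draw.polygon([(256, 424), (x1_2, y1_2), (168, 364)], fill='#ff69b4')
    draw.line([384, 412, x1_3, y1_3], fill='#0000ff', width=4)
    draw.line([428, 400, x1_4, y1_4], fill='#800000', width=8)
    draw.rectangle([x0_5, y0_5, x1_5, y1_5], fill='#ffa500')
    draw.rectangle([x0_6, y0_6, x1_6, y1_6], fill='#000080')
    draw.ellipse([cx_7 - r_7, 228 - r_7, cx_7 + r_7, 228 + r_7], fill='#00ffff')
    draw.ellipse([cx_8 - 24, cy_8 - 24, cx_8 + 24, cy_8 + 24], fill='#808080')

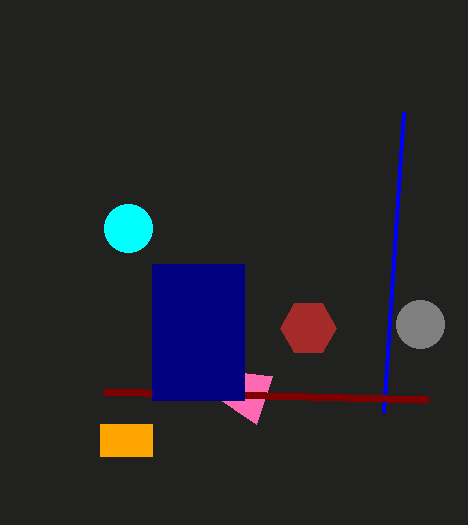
cx_1 = 308
r_1 = 28
x1_2 = 272
y1_2 = 376
x1_3 = 404
y1_3 = 112
x1_4 = 104
y1_4 = 392
x0_5 = 100
y0_5 = 424
x1_5 = 152
y1_5 = 456
x0_6 = 152
y0_6 = 264
x1_6 = 244
y1_6 = 400
cx_7 = 128
r_7 = 24
cx_8 = 420
cy_8 = 324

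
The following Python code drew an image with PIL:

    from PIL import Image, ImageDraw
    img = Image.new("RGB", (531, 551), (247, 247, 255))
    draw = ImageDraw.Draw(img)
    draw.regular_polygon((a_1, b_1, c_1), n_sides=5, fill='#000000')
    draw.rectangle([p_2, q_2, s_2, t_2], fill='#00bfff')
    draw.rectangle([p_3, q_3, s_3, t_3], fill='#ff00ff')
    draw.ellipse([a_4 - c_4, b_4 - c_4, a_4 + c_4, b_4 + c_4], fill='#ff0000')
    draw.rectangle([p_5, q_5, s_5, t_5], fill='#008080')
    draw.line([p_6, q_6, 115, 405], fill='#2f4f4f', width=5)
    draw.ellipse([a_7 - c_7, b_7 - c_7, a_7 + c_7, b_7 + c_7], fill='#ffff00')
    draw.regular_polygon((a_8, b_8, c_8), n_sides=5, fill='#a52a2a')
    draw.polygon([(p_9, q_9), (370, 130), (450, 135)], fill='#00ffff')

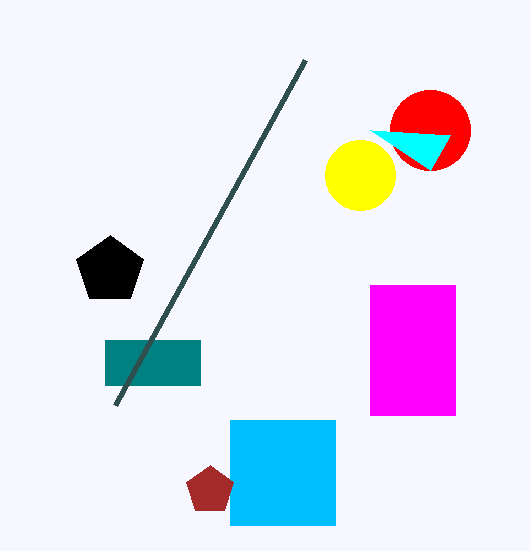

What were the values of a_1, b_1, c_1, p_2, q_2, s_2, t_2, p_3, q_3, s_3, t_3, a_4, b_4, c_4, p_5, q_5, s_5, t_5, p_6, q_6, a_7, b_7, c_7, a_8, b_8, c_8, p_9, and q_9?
a_1 = 110; b_1 = 270; c_1 = 35; p_2 = 230; q_2 = 420; s_2 = 335; t_2 = 525; p_3 = 370; q_3 = 285; s_3 = 455; t_3 = 415; a_4 = 430; b_4 = 130; c_4 = 40; p_5 = 105; q_5 = 340; s_5 = 200; t_5 = 385; p_6 = 305; q_6 = 60; a_7 = 360; b_7 = 175; c_7 = 35; a_8 = 210; b_8 = 490; c_8 = 25; p_9 = 430; q_9 = 170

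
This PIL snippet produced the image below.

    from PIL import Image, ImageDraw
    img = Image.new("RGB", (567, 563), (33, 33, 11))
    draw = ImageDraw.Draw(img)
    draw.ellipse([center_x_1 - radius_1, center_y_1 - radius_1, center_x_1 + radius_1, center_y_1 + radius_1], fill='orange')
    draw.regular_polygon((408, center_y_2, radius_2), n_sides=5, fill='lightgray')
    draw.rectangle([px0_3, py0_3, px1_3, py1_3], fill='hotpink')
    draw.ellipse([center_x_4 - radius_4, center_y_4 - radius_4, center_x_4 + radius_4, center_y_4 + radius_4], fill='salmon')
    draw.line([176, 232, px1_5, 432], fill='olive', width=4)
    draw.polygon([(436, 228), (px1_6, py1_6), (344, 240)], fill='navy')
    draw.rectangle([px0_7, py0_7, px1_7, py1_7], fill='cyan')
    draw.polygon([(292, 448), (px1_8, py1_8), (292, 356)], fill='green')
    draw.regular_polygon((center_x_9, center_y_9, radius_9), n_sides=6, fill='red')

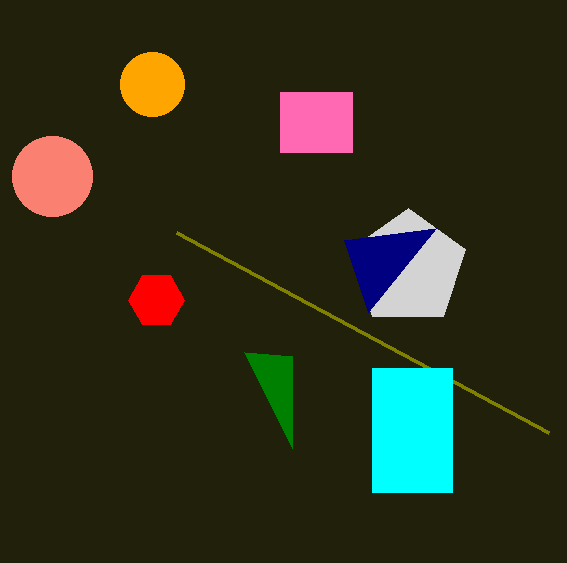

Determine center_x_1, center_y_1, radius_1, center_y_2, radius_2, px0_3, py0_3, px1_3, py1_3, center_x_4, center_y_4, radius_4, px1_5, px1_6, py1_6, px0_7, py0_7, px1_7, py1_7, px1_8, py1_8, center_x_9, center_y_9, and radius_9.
center_x_1 = 152
center_y_1 = 84
radius_1 = 32
center_y_2 = 268
radius_2 = 60
px0_3 = 280
py0_3 = 92
px1_3 = 352
py1_3 = 152
center_x_4 = 52
center_y_4 = 176
radius_4 = 40
px1_5 = 548
px1_6 = 368
py1_6 = 312
px0_7 = 372
py0_7 = 368
px1_7 = 452
py1_7 = 492
px1_8 = 244
py1_8 = 352
center_x_9 = 156
center_y_9 = 300
radius_9 = 28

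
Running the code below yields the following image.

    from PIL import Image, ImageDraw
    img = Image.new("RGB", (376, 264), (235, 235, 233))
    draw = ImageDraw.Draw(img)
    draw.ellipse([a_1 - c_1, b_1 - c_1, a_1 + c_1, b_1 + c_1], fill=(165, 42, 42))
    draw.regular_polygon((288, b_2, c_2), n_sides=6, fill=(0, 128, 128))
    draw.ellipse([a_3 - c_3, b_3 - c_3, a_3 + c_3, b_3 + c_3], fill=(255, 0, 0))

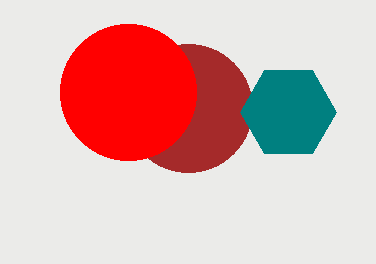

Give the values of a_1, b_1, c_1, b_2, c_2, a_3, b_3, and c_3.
a_1 = 188; b_1 = 108; c_1 = 64; b_2 = 112; c_2 = 48; a_3 = 128; b_3 = 92; c_3 = 68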